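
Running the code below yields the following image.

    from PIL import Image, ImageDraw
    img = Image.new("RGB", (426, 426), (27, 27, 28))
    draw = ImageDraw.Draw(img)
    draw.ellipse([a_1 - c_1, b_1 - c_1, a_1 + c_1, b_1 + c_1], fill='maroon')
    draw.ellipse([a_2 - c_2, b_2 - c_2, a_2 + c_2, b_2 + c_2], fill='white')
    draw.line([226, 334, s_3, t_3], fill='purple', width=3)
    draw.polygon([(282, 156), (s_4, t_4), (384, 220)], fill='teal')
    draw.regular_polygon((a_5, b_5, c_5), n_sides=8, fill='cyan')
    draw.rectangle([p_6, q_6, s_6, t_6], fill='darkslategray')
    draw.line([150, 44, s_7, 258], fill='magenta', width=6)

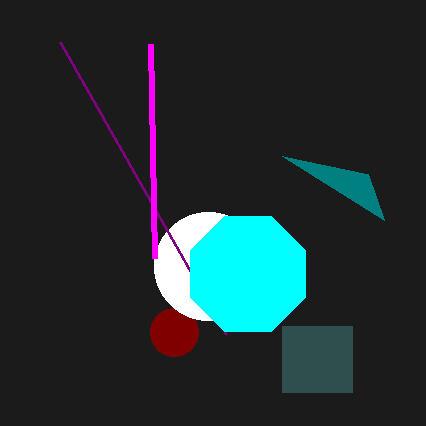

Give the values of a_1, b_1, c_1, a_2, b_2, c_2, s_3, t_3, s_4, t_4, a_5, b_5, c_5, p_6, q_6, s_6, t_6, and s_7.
a_1 = 174; b_1 = 332; c_1 = 24; a_2 = 208; b_2 = 266; c_2 = 54; s_3 = 60; t_3 = 42; s_4 = 368; t_4 = 174; a_5 = 248; b_5 = 274; c_5 = 62; p_6 = 282; q_6 = 326; s_6 = 352; t_6 = 392; s_7 = 154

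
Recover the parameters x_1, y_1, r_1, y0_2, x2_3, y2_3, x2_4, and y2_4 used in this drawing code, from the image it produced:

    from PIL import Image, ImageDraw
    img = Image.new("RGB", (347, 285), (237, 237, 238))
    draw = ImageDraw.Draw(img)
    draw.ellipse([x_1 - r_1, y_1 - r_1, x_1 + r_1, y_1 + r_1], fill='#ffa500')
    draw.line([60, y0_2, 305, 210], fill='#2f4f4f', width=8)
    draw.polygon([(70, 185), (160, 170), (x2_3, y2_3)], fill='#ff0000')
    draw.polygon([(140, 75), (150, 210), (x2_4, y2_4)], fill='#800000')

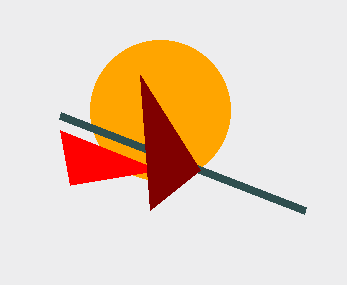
x_1 = 160; y_1 = 110; r_1 = 70; y0_2 = 115; x2_3 = 60; y2_3 = 130; x2_4 = 200; y2_4 = 170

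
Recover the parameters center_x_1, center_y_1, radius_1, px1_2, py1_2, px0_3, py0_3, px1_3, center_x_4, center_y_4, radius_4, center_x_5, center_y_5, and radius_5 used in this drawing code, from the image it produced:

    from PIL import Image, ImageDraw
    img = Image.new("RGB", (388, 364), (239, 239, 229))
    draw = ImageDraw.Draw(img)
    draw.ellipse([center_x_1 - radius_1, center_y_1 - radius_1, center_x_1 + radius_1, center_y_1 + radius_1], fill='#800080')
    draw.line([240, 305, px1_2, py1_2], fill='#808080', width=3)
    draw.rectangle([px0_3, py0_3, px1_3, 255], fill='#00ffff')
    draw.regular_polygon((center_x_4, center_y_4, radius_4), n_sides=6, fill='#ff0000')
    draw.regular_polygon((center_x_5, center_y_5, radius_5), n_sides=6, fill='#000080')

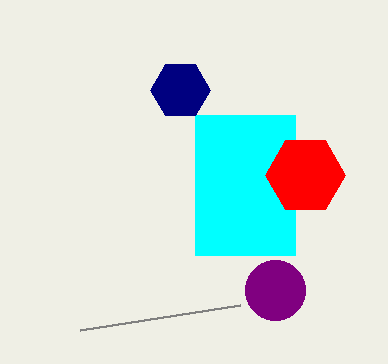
center_x_1 = 275
center_y_1 = 290
radius_1 = 30
px1_2 = 80
py1_2 = 330
px0_3 = 195
py0_3 = 115
px1_3 = 295
center_x_4 = 305
center_y_4 = 175
radius_4 = 40
center_x_5 = 180
center_y_5 = 90
radius_5 = 30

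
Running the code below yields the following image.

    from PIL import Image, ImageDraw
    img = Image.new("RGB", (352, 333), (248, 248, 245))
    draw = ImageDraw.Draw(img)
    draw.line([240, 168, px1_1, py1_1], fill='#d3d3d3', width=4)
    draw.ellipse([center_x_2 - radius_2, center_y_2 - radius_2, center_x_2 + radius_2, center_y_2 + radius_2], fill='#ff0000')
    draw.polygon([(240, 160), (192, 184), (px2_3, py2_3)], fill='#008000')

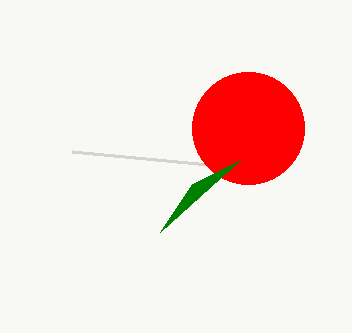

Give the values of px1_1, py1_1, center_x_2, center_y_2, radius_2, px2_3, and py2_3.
px1_1 = 72; py1_1 = 152; center_x_2 = 248; center_y_2 = 128; radius_2 = 56; px2_3 = 160; py2_3 = 232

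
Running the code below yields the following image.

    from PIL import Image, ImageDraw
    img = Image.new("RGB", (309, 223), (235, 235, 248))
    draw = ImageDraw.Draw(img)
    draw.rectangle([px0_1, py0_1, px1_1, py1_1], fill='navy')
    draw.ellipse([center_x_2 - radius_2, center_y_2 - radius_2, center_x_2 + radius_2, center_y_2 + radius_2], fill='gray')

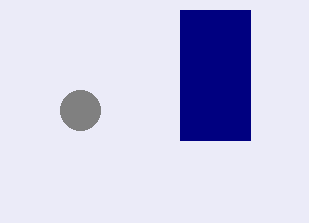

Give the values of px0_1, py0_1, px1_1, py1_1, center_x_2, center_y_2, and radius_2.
px0_1 = 180, py0_1 = 10, px1_1 = 250, py1_1 = 140, center_x_2 = 80, center_y_2 = 110, radius_2 = 20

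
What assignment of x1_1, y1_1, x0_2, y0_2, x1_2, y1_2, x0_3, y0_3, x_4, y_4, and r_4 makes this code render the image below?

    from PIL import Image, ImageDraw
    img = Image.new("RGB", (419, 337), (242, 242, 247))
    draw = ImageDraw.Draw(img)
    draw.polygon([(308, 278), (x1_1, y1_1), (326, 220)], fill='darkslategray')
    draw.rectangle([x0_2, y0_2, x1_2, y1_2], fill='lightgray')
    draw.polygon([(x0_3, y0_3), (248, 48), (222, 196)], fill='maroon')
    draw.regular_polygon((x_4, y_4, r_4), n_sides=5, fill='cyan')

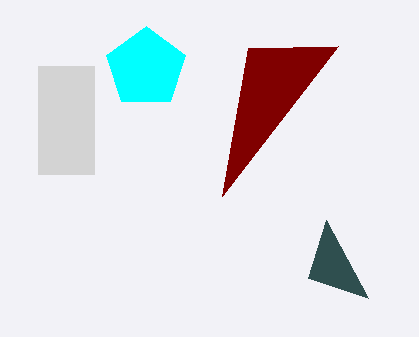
x1_1 = 368, y1_1 = 298, x0_2 = 38, y0_2 = 66, x1_2 = 94, y1_2 = 174, x0_3 = 338, y0_3 = 46, x_4 = 146, y_4 = 68, r_4 = 42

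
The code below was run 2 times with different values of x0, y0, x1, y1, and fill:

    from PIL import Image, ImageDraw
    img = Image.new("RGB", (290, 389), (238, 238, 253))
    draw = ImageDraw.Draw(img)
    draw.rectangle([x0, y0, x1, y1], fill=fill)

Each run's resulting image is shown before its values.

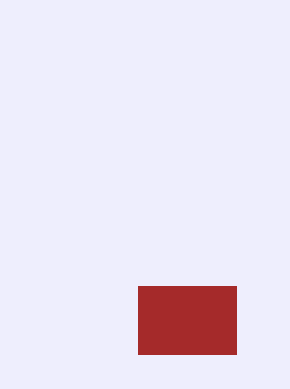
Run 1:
x0 = 138
y0 = 286
x1 = 236
y1 = 354
fill = 'brown'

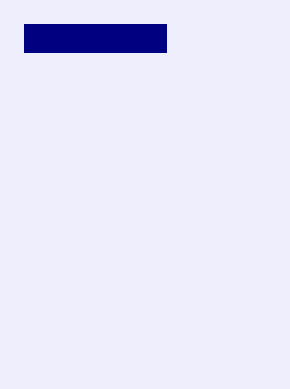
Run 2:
x0 = 24, y0 = 24, x1 = 166, y1 = 52, fill = 'navy'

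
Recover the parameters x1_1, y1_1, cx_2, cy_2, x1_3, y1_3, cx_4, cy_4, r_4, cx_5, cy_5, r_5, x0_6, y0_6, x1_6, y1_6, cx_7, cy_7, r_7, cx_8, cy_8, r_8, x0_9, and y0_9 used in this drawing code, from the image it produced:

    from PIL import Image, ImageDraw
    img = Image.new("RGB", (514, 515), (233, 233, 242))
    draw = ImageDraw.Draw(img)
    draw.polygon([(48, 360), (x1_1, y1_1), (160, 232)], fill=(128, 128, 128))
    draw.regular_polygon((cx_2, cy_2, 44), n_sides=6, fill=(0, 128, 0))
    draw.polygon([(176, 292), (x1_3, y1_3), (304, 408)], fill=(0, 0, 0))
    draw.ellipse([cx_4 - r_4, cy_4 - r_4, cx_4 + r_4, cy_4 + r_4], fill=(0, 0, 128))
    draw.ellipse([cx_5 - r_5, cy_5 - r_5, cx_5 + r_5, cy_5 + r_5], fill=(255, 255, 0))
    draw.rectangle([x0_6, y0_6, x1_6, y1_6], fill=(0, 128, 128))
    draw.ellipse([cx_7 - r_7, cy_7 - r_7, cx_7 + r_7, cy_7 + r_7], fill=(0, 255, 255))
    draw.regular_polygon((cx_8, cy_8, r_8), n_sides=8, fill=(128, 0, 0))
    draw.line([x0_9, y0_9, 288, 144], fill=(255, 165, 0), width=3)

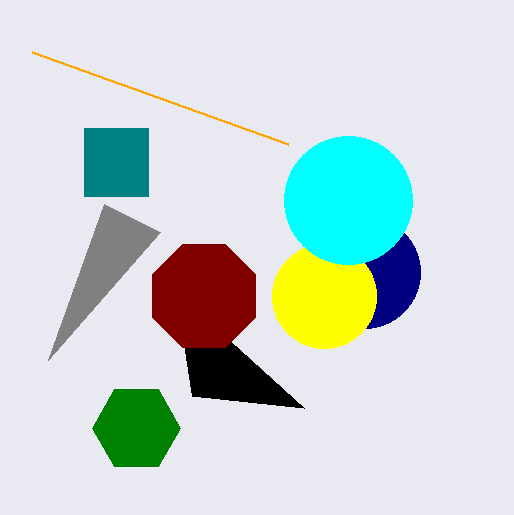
x1_1 = 104; y1_1 = 204; cx_2 = 136; cy_2 = 428; x1_3 = 192; y1_3 = 396; cx_4 = 364; cy_4 = 272; r_4 = 56; cx_5 = 324; cy_5 = 296; r_5 = 52; x0_6 = 84; y0_6 = 128; x1_6 = 148; y1_6 = 196; cx_7 = 348; cy_7 = 200; r_7 = 64; cx_8 = 204; cy_8 = 296; r_8 = 56; x0_9 = 32; y0_9 = 52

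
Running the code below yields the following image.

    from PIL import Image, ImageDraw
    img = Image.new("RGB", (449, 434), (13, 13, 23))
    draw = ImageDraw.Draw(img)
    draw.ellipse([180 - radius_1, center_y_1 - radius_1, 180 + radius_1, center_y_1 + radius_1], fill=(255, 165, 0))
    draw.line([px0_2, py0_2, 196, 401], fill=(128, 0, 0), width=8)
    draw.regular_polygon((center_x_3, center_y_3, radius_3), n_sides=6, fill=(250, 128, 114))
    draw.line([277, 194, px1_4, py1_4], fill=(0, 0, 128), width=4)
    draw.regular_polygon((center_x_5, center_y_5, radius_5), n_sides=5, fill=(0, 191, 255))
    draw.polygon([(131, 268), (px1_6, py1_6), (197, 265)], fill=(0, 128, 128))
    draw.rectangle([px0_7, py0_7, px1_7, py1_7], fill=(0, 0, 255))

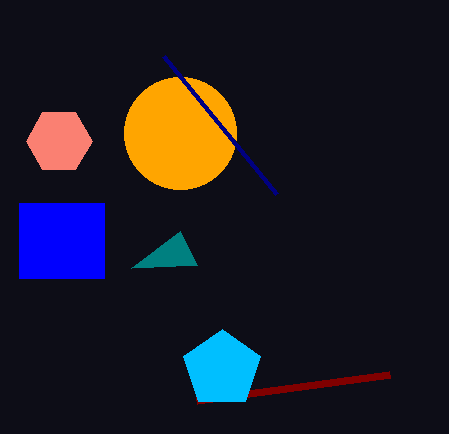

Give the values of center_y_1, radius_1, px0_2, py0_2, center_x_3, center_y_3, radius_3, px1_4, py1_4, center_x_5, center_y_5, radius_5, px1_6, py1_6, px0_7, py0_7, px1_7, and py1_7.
center_y_1 = 133; radius_1 = 56; px0_2 = 389; py0_2 = 375; center_x_3 = 59; center_y_3 = 141; radius_3 = 33; px1_4 = 164; py1_4 = 56; center_x_5 = 222; center_y_5 = 369; radius_5 = 40; px1_6 = 180; py1_6 = 231; px0_7 = 19; py0_7 = 203; px1_7 = 104; py1_7 = 278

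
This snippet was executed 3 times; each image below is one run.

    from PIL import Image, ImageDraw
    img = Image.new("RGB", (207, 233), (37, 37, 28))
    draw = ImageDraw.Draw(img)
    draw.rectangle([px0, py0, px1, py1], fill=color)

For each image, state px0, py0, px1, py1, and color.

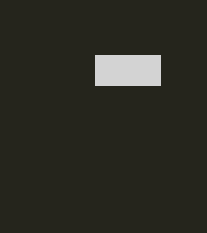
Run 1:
px0 = 95
py0 = 55
px1 = 160
py1 = 85
color = 'lightgray'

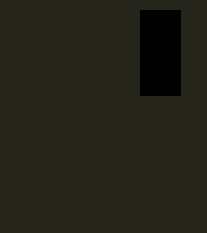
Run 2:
px0 = 140, py0 = 10, px1 = 180, py1 = 95, color = 'black'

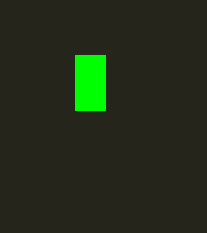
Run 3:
px0 = 75; py0 = 55; px1 = 105; py1 = 110; color = 'lime'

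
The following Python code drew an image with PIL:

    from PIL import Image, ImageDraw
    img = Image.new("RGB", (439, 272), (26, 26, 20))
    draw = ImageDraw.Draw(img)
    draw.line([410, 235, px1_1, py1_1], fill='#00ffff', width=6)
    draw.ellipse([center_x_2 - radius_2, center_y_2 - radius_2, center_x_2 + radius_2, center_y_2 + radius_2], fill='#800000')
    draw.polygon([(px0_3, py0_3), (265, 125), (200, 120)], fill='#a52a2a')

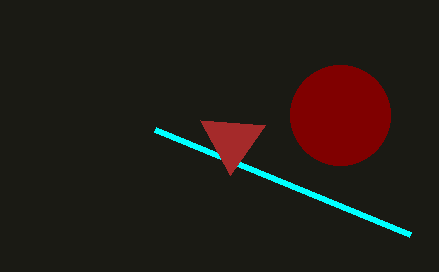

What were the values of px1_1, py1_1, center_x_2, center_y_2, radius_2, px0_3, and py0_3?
px1_1 = 155, py1_1 = 130, center_x_2 = 340, center_y_2 = 115, radius_2 = 50, px0_3 = 230, py0_3 = 175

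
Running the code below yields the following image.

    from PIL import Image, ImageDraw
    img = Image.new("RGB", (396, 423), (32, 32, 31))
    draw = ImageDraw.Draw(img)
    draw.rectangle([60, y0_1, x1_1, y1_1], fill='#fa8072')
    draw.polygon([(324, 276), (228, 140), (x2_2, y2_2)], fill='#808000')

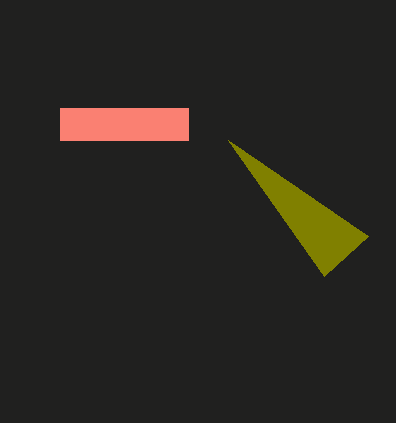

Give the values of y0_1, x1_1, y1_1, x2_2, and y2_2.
y0_1 = 108
x1_1 = 188
y1_1 = 140
x2_2 = 368
y2_2 = 236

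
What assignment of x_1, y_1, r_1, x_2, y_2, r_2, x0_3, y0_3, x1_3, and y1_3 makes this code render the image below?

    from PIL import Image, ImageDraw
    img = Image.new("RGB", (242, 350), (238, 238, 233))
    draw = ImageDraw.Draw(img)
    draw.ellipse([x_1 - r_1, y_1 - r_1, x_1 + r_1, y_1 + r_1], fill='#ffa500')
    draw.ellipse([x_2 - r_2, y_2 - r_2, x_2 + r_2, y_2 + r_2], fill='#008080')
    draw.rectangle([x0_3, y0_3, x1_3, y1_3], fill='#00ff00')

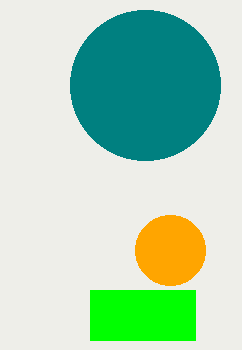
x_1 = 170, y_1 = 250, r_1 = 35, x_2 = 145, y_2 = 85, r_2 = 75, x0_3 = 90, y0_3 = 290, x1_3 = 195, y1_3 = 340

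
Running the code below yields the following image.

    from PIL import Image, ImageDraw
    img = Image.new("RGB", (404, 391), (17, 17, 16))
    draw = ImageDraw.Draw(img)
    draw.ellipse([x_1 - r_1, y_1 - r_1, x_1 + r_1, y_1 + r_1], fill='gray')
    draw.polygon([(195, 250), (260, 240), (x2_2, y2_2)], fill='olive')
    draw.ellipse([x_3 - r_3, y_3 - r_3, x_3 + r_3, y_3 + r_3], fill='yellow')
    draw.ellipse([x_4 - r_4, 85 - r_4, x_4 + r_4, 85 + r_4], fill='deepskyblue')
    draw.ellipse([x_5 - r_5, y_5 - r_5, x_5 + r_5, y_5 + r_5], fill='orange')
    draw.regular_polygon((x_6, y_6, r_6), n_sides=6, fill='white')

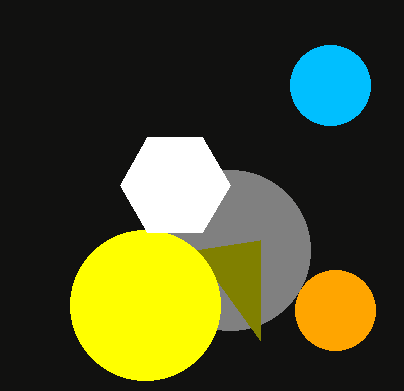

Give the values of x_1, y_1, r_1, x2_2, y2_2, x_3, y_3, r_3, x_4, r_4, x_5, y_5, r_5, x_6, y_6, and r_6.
x_1 = 230, y_1 = 250, r_1 = 80, x2_2 = 260, y2_2 = 340, x_3 = 145, y_3 = 305, r_3 = 75, x_4 = 330, r_4 = 40, x_5 = 335, y_5 = 310, r_5 = 40, x_6 = 175, y_6 = 185, r_6 = 55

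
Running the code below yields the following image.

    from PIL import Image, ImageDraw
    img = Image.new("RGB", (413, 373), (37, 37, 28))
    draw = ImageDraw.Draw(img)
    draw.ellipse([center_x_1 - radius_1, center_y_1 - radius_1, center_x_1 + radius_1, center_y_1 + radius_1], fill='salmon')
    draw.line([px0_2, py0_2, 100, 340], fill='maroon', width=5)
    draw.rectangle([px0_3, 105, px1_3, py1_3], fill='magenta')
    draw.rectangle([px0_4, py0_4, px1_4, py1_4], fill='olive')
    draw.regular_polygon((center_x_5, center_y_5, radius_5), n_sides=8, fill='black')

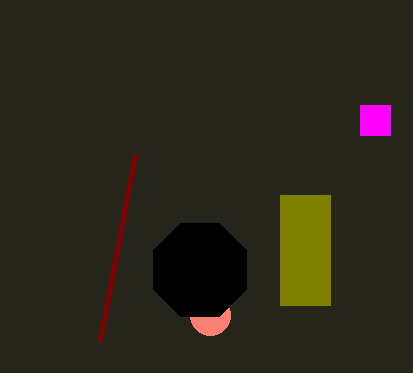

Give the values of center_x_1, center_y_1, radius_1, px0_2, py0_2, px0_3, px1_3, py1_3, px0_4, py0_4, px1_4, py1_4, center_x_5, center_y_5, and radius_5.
center_x_1 = 210; center_y_1 = 315; radius_1 = 20; px0_2 = 135; py0_2 = 155; px0_3 = 360; px1_3 = 390; py1_3 = 135; px0_4 = 280; py0_4 = 195; px1_4 = 330; py1_4 = 305; center_x_5 = 200; center_y_5 = 270; radius_5 = 50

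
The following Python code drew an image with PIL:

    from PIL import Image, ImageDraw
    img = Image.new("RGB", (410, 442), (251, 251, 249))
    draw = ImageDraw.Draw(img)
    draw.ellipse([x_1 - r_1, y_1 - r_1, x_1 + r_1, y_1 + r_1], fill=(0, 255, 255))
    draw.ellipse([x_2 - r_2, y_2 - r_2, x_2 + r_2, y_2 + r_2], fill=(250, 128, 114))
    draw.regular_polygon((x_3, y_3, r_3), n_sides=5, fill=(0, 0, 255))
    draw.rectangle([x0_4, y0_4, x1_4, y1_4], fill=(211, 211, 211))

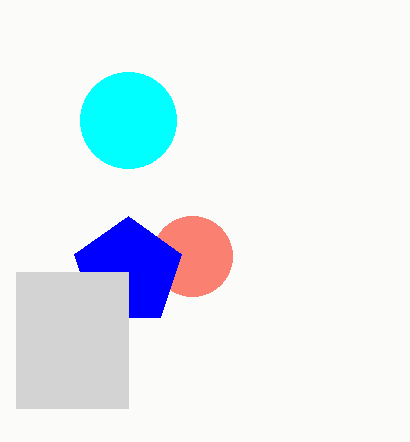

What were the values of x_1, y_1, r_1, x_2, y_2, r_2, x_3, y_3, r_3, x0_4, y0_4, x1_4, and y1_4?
x_1 = 128, y_1 = 120, r_1 = 48, x_2 = 192, y_2 = 256, r_2 = 40, x_3 = 128, y_3 = 272, r_3 = 56, x0_4 = 16, y0_4 = 272, x1_4 = 128, y1_4 = 408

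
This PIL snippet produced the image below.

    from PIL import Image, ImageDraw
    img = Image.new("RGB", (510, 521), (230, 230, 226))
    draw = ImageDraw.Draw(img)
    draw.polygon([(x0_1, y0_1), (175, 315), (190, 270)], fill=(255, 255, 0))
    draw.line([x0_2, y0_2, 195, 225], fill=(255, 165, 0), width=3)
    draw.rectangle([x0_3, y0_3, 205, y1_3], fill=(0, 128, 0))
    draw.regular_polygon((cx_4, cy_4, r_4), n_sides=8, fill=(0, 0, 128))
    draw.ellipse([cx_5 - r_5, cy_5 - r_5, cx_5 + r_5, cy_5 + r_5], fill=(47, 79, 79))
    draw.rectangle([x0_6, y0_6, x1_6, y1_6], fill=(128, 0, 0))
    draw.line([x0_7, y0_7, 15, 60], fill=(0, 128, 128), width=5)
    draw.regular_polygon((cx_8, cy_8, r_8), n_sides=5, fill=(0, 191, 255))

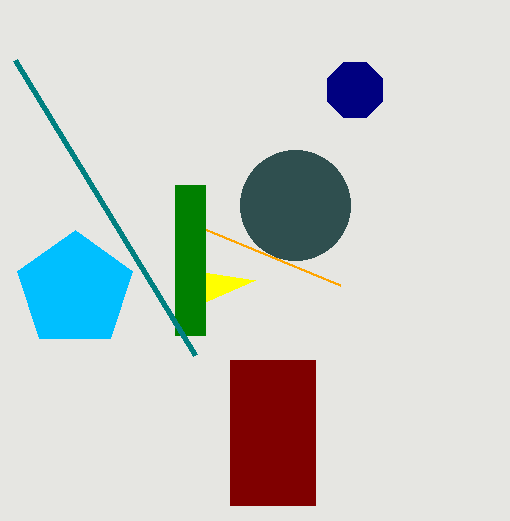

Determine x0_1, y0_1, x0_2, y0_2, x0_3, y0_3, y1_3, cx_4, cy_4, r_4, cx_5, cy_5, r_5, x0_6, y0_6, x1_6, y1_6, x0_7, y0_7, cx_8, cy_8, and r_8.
x0_1 = 255, y0_1 = 280, x0_2 = 340, y0_2 = 285, x0_3 = 175, y0_3 = 185, y1_3 = 335, cx_4 = 355, cy_4 = 90, r_4 = 30, cx_5 = 295, cy_5 = 205, r_5 = 55, x0_6 = 230, y0_6 = 360, x1_6 = 315, y1_6 = 505, x0_7 = 195, y0_7 = 355, cx_8 = 75, cy_8 = 290, r_8 = 60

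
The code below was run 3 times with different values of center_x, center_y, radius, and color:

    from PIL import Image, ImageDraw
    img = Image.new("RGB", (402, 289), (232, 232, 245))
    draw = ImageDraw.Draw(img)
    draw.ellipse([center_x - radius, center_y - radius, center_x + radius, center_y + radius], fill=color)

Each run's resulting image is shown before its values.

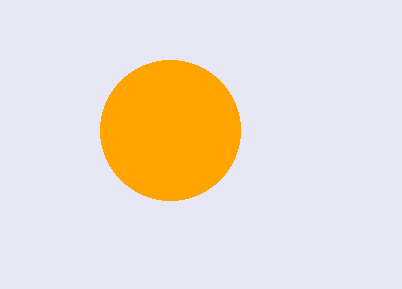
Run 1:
center_x = 170; center_y = 130; radius = 70; color = 'orange'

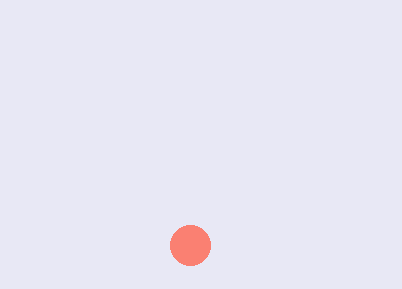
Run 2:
center_x = 190; center_y = 245; radius = 20; color = 'salmon'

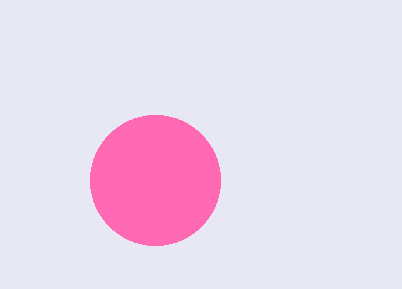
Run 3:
center_x = 155; center_y = 180; radius = 65; color = 'hotpink'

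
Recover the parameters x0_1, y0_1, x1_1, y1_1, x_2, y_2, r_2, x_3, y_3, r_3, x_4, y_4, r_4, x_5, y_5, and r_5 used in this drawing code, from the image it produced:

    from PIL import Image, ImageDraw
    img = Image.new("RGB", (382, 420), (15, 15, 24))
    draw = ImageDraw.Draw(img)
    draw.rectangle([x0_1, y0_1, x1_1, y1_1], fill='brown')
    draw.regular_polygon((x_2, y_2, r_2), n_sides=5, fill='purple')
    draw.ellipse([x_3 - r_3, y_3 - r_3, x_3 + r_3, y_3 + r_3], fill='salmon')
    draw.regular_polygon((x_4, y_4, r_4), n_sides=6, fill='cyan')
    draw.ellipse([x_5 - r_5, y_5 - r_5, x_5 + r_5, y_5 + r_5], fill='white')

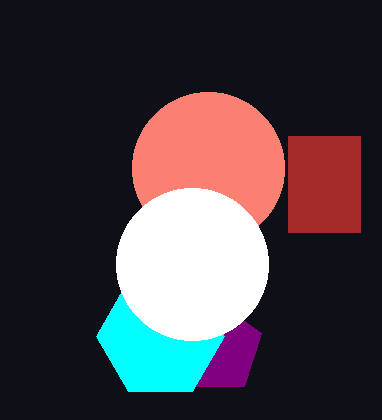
x0_1 = 288; y0_1 = 136; x1_1 = 360; y1_1 = 232; x_2 = 216; y_2 = 348; r_2 = 48; x_3 = 208; y_3 = 168; r_3 = 76; x_4 = 160; y_4 = 336; r_4 = 64; x_5 = 192; y_5 = 264; r_5 = 76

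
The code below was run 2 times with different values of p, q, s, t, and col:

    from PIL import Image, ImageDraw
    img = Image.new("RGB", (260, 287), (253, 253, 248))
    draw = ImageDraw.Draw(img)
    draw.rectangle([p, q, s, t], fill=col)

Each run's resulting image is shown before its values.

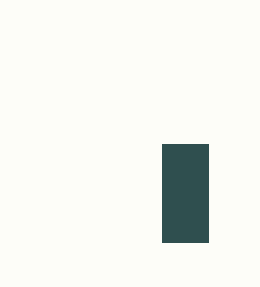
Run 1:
p = 162
q = 144
s = 208
t = 242
col = 'darkslategray'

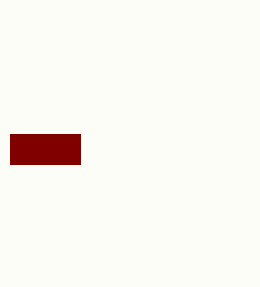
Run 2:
p = 10
q = 134
s = 80
t = 164
col = 'maroon'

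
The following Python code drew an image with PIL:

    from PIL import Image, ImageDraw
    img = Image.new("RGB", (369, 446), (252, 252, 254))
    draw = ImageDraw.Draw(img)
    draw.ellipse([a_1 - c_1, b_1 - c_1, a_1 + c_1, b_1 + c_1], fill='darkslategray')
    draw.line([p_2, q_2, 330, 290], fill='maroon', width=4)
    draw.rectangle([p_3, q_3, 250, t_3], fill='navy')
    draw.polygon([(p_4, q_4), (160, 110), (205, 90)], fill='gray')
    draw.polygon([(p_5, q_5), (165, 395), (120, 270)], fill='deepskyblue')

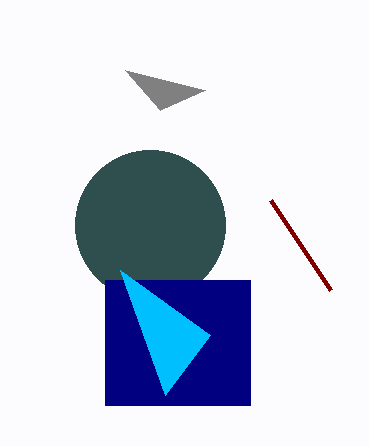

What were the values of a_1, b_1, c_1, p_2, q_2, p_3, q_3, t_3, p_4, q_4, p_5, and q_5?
a_1 = 150
b_1 = 225
c_1 = 75
p_2 = 270
q_2 = 200
p_3 = 105
q_3 = 280
t_3 = 405
p_4 = 125
q_4 = 70
p_5 = 210
q_5 = 335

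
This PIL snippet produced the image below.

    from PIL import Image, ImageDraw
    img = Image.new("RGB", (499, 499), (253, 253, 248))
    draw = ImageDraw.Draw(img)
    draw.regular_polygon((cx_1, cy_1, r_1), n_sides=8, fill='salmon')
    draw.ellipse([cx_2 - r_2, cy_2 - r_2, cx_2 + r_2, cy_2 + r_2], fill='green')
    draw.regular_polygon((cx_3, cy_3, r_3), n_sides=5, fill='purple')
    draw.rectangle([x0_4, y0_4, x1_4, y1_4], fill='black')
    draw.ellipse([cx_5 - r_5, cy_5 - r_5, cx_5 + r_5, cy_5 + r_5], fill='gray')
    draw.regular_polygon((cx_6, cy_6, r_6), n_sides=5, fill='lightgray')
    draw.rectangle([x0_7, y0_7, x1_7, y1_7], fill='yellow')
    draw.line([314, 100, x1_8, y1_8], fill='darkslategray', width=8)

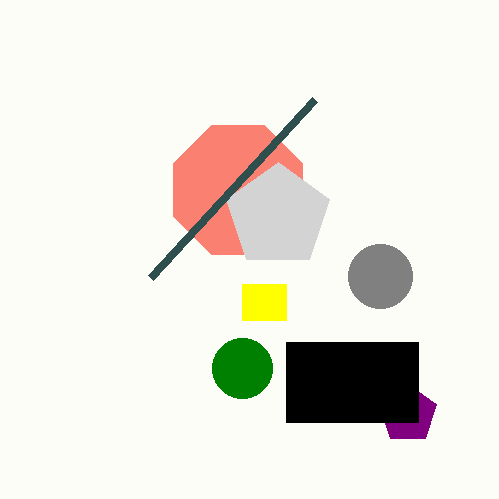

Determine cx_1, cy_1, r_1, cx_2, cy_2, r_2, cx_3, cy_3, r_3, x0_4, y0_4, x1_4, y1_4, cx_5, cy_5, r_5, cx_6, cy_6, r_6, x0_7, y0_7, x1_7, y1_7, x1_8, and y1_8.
cx_1 = 238, cy_1 = 190, r_1 = 70, cx_2 = 242, cy_2 = 368, r_2 = 30, cx_3 = 408, cy_3 = 414, r_3 = 30, x0_4 = 286, y0_4 = 342, x1_4 = 418, y1_4 = 422, cx_5 = 380, cy_5 = 276, r_5 = 32, cx_6 = 278, cy_6 = 216, r_6 = 54, x0_7 = 242, y0_7 = 284, x1_7 = 286, y1_7 = 320, x1_8 = 150, y1_8 = 278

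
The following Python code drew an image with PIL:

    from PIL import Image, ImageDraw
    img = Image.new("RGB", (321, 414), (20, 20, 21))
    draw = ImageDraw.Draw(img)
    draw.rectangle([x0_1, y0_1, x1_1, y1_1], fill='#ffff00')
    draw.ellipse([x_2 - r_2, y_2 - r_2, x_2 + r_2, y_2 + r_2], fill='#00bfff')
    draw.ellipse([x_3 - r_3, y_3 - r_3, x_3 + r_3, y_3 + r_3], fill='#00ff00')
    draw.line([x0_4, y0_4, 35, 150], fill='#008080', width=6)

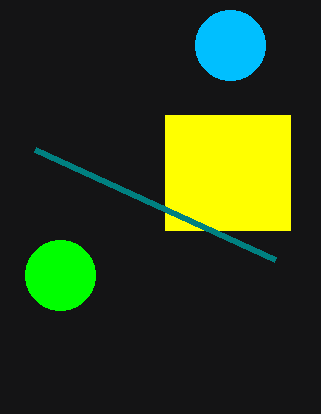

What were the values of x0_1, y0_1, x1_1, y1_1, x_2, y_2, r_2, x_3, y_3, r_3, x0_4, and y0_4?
x0_1 = 165, y0_1 = 115, x1_1 = 290, y1_1 = 230, x_2 = 230, y_2 = 45, r_2 = 35, x_3 = 60, y_3 = 275, r_3 = 35, x0_4 = 275, y0_4 = 260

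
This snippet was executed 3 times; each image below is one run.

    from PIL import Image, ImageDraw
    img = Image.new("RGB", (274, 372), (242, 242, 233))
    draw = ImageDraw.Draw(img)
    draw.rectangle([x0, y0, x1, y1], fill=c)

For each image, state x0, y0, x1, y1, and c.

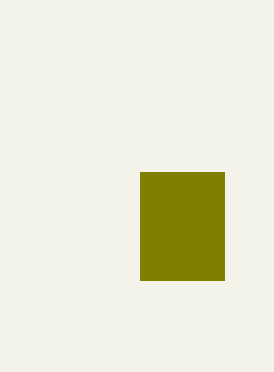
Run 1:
x0 = 140, y0 = 172, x1 = 224, y1 = 280, c = 'olive'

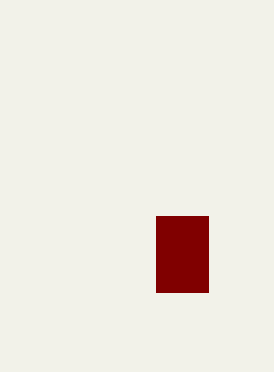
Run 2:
x0 = 156, y0 = 216, x1 = 208, y1 = 292, c = 'maroon'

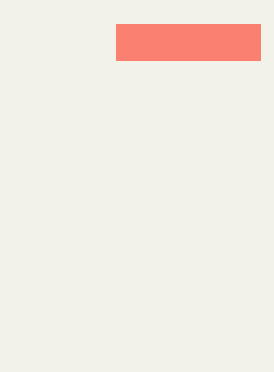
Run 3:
x0 = 116, y0 = 24, x1 = 260, y1 = 60, c = 'salmon'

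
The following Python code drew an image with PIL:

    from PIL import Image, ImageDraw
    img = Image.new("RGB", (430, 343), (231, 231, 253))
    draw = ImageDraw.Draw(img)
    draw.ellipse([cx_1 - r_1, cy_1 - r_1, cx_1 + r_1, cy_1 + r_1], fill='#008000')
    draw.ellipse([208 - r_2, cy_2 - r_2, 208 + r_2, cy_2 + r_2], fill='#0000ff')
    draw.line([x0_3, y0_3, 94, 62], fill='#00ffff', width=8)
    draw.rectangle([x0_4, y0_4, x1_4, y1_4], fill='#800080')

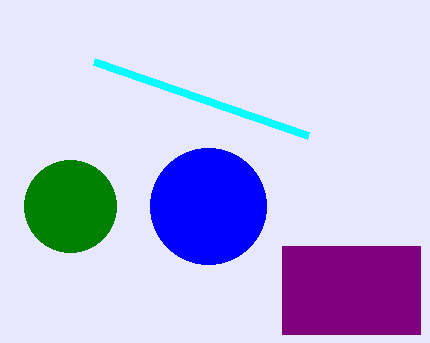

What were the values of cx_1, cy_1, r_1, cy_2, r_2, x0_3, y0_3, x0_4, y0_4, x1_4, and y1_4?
cx_1 = 70; cy_1 = 206; r_1 = 46; cy_2 = 206; r_2 = 58; x0_3 = 308; y0_3 = 136; x0_4 = 282; y0_4 = 246; x1_4 = 420; y1_4 = 334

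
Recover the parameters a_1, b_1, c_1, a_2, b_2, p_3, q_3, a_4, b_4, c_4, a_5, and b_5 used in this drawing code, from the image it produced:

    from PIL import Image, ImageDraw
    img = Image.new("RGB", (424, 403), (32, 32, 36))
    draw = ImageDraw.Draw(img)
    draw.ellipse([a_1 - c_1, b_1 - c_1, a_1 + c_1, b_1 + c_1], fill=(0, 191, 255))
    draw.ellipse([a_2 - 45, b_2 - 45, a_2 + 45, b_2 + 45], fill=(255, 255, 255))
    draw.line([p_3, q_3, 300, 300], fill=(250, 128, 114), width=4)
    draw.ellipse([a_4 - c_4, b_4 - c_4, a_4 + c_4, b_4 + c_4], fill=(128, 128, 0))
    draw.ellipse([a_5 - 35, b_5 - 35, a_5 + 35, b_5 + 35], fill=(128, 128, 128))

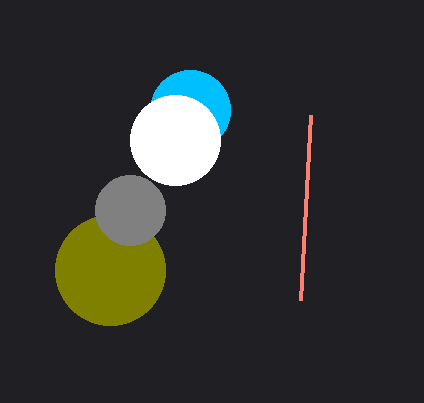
a_1 = 190; b_1 = 110; c_1 = 40; a_2 = 175; b_2 = 140; p_3 = 310; q_3 = 115; a_4 = 110; b_4 = 270; c_4 = 55; a_5 = 130; b_5 = 210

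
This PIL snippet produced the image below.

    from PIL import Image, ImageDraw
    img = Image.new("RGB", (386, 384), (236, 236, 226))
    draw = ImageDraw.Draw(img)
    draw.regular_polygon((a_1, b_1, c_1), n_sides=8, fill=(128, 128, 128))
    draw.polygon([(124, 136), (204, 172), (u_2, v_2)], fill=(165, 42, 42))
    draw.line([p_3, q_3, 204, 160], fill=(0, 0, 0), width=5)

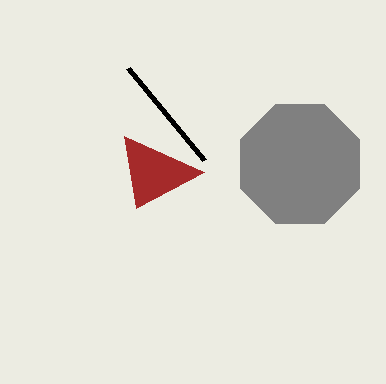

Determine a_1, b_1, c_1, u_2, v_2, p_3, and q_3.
a_1 = 300
b_1 = 164
c_1 = 64
u_2 = 136
v_2 = 208
p_3 = 128
q_3 = 68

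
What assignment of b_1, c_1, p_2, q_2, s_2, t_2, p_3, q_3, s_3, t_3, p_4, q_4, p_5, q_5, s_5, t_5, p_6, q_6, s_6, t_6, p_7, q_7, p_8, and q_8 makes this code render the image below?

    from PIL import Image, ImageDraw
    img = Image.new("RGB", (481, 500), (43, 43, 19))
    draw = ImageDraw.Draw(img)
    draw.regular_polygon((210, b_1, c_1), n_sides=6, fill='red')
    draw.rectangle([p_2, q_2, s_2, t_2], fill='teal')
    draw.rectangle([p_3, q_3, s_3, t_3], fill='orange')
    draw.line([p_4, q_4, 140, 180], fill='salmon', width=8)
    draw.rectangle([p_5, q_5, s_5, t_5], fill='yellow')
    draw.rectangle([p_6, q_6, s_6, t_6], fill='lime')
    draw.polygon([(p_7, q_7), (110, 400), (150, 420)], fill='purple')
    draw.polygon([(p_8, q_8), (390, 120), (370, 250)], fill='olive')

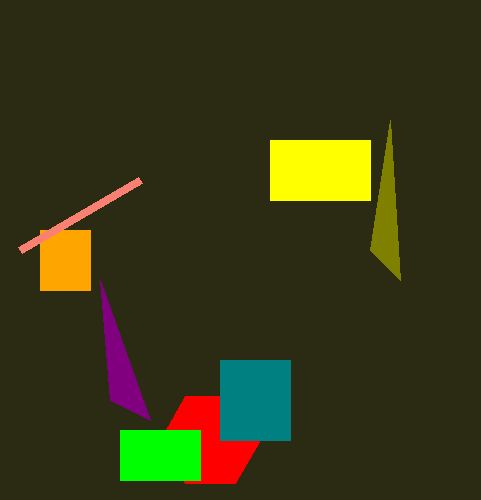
b_1 = 440; c_1 = 50; p_2 = 220; q_2 = 360; s_2 = 290; t_2 = 440; p_3 = 40; q_3 = 230; s_3 = 90; t_3 = 290; p_4 = 20; q_4 = 250; p_5 = 270; q_5 = 140; s_5 = 370; t_5 = 200; p_6 = 120; q_6 = 430; s_6 = 200; t_6 = 480; p_7 = 100; q_7 = 280; p_8 = 400; q_8 = 280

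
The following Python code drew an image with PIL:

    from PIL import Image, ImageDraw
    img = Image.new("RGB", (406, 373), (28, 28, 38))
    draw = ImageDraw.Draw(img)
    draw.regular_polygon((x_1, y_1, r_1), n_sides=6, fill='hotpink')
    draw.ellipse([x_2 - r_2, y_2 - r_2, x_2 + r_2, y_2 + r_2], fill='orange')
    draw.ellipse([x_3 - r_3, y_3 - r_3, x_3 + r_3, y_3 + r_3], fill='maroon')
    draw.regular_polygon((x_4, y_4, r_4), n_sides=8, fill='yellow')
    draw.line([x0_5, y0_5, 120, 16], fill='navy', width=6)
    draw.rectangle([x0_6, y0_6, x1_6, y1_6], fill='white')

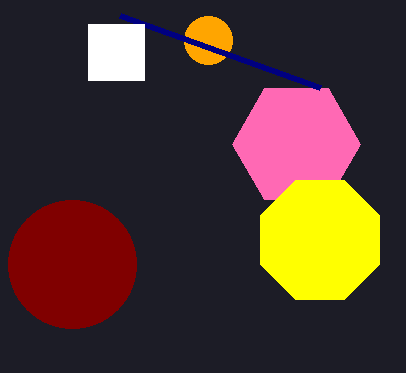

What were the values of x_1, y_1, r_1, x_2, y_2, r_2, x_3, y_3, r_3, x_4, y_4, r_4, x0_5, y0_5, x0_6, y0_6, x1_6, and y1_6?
x_1 = 296; y_1 = 144; r_1 = 64; x_2 = 208; y_2 = 40; r_2 = 24; x_3 = 72; y_3 = 264; r_3 = 64; x_4 = 320; y_4 = 240; r_4 = 64; x0_5 = 320; y0_5 = 88; x0_6 = 88; y0_6 = 24; x1_6 = 144; y1_6 = 80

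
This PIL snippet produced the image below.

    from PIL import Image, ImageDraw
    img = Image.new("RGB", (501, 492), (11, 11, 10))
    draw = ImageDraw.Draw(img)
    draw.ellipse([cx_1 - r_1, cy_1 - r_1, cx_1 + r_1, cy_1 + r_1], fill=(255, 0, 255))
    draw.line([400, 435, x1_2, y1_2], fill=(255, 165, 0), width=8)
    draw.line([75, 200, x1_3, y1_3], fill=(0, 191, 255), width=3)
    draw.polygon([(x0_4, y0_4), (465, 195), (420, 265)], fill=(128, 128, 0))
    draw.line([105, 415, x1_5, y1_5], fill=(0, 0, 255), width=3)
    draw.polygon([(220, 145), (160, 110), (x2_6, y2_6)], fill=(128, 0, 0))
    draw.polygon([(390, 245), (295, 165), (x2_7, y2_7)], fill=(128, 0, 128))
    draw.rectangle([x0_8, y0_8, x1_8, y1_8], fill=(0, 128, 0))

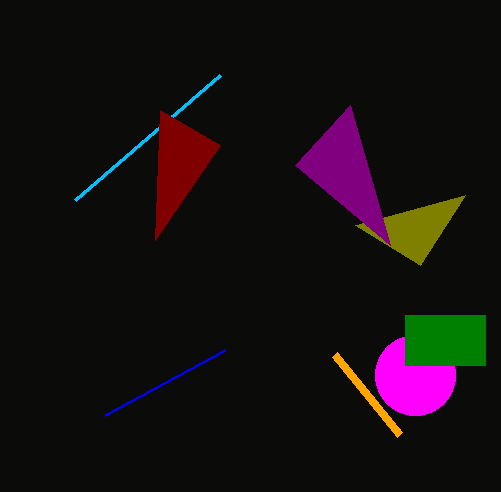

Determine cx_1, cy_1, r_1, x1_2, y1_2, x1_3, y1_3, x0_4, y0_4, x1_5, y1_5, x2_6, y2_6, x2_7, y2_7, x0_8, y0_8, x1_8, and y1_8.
cx_1 = 415
cy_1 = 375
r_1 = 40
x1_2 = 335
y1_2 = 355
x1_3 = 220
y1_3 = 75
x0_4 = 355
y0_4 = 225
x1_5 = 225
y1_5 = 350
x2_6 = 155
y2_6 = 240
x2_7 = 350
y2_7 = 105
x0_8 = 405
y0_8 = 315
x1_8 = 485
y1_8 = 365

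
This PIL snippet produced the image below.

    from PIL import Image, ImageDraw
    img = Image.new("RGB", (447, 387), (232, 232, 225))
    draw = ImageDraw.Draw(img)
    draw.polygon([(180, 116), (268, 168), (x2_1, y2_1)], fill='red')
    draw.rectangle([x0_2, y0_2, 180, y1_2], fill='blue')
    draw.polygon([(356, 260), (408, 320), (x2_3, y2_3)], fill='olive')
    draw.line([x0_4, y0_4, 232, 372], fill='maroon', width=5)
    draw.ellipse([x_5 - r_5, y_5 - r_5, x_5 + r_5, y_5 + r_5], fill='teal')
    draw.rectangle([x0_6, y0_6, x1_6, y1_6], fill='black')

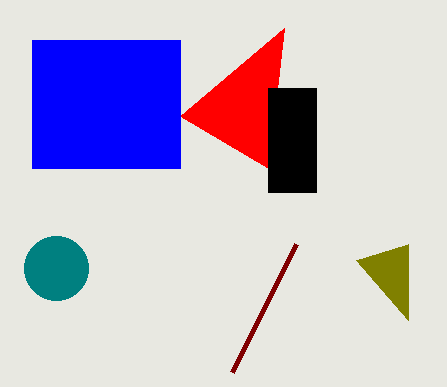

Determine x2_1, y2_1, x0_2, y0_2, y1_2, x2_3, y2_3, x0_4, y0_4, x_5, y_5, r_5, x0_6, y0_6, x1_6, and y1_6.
x2_1 = 284; y2_1 = 28; x0_2 = 32; y0_2 = 40; y1_2 = 168; x2_3 = 408; y2_3 = 244; x0_4 = 296; y0_4 = 244; x_5 = 56; y_5 = 268; r_5 = 32; x0_6 = 268; y0_6 = 88; x1_6 = 316; y1_6 = 192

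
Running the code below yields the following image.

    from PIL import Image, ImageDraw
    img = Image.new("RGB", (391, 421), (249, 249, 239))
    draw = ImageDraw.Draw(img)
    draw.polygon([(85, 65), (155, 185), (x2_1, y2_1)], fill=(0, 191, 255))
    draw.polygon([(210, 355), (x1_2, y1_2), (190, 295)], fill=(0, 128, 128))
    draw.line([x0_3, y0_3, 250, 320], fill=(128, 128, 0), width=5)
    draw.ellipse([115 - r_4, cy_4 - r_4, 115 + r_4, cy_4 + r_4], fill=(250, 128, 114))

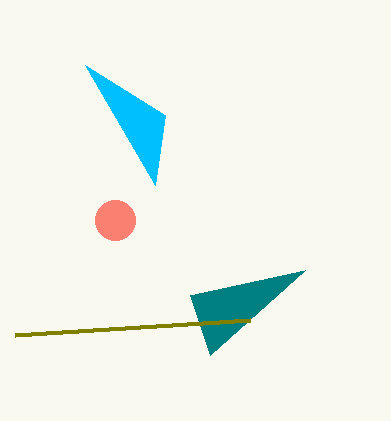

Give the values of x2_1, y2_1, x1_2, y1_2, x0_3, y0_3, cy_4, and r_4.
x2_1 = 165, y2_1 = 115, x1_2 = 305, y1_2 = 270, x0_3 = 15, y0_3 = 335, cy_4 = 220, r_4 = 20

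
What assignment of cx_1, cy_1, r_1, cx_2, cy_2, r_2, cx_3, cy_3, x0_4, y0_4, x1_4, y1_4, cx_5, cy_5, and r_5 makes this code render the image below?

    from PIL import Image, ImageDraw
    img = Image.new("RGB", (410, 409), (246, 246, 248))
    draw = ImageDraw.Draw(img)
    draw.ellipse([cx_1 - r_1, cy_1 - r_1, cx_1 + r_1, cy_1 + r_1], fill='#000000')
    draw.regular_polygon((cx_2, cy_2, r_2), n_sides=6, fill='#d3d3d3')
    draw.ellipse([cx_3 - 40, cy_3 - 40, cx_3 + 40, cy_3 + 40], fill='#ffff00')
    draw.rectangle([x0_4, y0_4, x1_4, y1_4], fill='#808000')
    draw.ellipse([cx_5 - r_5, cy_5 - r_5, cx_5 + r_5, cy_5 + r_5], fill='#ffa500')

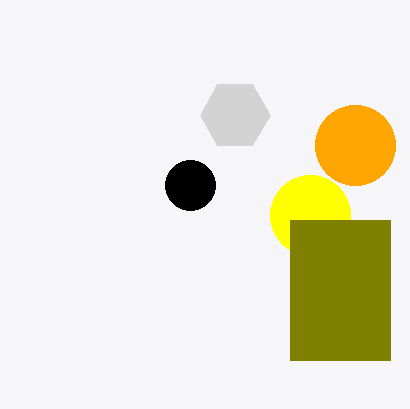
cx_1 = 190, cy_1 = 185, r_1 = 25, cx_2 = 235, cy_2 = 115, r_2 = 35, cx_3 = 310, cy_3 = 215, x0_4 = 290, y0_4 = 220, x1_4 = 390, y1_4 = 360, cx_5 = 355, cy_5 = 145, r_5 = 40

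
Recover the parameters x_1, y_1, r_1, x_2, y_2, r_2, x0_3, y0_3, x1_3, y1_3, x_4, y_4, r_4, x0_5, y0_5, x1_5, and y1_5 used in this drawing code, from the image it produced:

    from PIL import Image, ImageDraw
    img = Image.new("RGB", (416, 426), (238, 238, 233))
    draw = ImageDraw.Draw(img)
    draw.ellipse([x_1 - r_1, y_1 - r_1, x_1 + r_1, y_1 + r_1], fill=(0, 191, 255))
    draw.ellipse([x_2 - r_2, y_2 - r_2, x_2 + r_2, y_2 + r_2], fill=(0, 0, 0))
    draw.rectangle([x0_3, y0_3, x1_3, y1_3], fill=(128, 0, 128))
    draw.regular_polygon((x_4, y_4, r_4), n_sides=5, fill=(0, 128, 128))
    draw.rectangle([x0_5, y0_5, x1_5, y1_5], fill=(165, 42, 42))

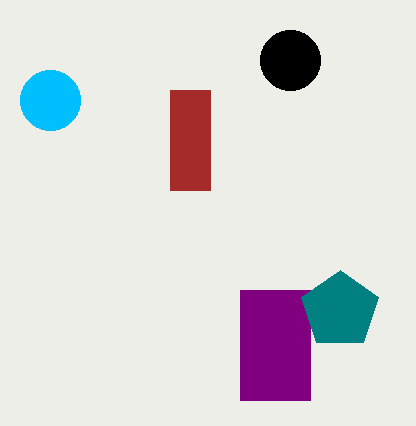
x_1 = 50; y_1 = 100; r_1 = 30; x_2 = 290; y_2 = 60; r_2 = 30; x0_3 = 240; y0_3 = 290; x1_3 = 310; y1_3 = 400; x_4 = 340; y_4 = 310; r_4 = 40; x0_5 = 170; y0_5 = 90; x1_5 = 210; y1_5 = 190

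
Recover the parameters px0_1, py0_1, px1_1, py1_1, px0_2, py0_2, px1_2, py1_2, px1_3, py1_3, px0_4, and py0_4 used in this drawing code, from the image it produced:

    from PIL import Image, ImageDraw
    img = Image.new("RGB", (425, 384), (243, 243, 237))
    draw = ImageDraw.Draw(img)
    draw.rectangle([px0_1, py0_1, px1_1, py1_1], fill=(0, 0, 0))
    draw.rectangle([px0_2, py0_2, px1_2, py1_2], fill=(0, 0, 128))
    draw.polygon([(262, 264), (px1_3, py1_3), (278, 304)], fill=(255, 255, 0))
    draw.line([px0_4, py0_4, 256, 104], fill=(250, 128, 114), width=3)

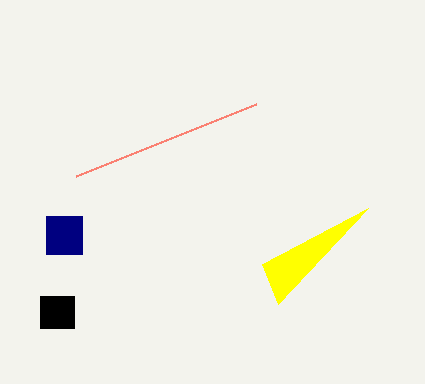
px0_1 = 40, py0_1 = 296, px1_1 = 74, py1_1 = 328, px0_2 = 46, py0_2 = 216, px1_2 = 82, py1_2 = 254, px1_3 = 368, py1_3 = 208, px0_4 = 76, py0_4 = 176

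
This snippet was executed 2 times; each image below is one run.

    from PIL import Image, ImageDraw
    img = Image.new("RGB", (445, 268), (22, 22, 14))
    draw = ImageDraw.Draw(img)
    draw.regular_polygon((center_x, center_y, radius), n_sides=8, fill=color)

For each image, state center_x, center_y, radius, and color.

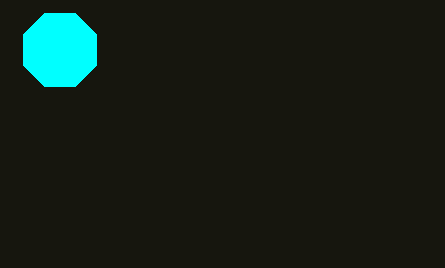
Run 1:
center_x = 60; center_y = 50; radius = 40; color = 'cyan'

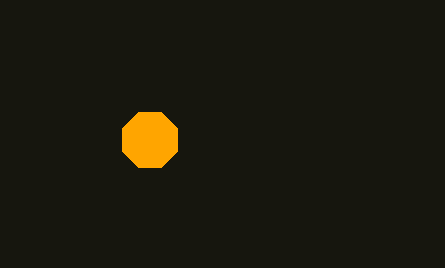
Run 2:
center_x = 150; center_y = 140; radius = 30; color = 'orange'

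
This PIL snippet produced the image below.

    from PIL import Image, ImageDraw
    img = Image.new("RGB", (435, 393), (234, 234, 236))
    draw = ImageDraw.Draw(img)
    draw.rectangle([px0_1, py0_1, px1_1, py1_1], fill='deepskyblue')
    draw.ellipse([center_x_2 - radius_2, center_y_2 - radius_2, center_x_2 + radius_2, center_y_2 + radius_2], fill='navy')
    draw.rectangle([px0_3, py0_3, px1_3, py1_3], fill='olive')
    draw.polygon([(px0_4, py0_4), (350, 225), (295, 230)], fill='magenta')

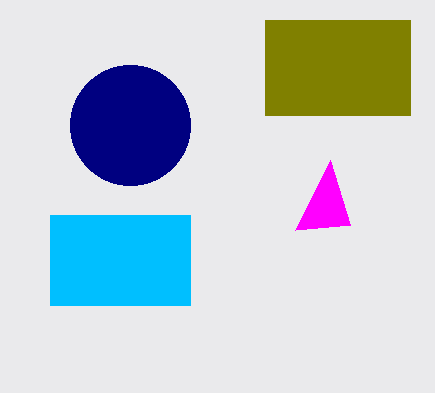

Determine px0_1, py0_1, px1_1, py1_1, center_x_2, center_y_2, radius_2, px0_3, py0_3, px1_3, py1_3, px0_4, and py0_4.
px0_1 = 50
py0_1 = 215
px1_1 = 190
py1_1 = 305
center_x_2 = 130
center_y_2 = 125
radius_2 = 60
px0_3 = 265
py0_3 = 20
px1_3 = 410
py1_3 = 115
px0_4 = 330
py0_4 = 160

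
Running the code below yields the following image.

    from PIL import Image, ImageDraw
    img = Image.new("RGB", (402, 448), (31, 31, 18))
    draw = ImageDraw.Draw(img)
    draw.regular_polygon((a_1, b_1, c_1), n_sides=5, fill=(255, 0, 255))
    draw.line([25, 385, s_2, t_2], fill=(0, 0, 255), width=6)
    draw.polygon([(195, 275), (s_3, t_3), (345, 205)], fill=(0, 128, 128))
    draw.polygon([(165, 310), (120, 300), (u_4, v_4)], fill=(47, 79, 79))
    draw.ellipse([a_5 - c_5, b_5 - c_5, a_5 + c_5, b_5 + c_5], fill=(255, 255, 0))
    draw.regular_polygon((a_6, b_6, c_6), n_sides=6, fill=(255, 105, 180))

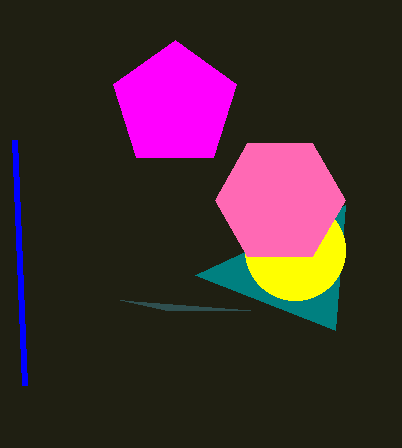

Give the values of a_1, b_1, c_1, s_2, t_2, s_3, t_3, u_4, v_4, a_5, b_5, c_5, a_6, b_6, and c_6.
a_1 = 175, b_1 = 105, c_1 = 65, s_2 = 15, t_2 = 140, s_3 = 335, t_3 = 330, u_4 = 250, v_4 = 310, a_5 = 295, b_5 = 250, c_5 = 50, a_6 = 280, b_6 = 200, c_6 = 65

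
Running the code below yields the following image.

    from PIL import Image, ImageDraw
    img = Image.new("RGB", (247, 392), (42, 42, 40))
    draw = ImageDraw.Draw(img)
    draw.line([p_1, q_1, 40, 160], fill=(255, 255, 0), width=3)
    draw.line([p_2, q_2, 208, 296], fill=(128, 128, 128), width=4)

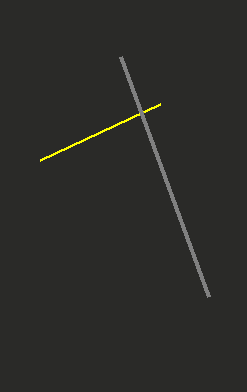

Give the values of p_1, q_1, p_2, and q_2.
p_1 = 160, q_1 = 104, p_2 = 120, q_2 = 56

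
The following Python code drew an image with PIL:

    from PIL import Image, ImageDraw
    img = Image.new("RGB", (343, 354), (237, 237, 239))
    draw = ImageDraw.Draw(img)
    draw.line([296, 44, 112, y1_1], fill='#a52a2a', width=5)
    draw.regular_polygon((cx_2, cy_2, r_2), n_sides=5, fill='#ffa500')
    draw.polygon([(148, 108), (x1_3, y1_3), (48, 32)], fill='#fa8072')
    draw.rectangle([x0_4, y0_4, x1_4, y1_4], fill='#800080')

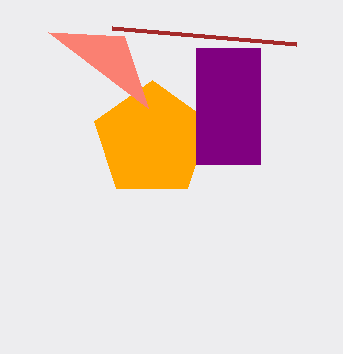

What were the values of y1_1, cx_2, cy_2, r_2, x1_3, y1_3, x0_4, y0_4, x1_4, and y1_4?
y1_1 = 28, cx_2 = 152, cy_2 = 140, r_2 = 60, x1_3 = 124, y1_3 = 36, x0_4 = 196, y0_4 = 48, x1_4 = 260, y1_4 = 164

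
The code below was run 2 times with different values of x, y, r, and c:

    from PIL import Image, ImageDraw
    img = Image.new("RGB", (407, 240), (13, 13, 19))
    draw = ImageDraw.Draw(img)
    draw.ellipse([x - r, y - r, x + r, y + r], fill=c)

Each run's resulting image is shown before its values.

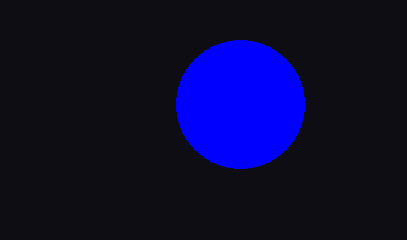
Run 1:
x = 240; y = 104; r = 64; c = 'blue'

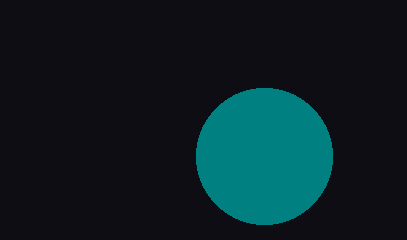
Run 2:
x = 264, y = 156, r = 68, c = 'teal'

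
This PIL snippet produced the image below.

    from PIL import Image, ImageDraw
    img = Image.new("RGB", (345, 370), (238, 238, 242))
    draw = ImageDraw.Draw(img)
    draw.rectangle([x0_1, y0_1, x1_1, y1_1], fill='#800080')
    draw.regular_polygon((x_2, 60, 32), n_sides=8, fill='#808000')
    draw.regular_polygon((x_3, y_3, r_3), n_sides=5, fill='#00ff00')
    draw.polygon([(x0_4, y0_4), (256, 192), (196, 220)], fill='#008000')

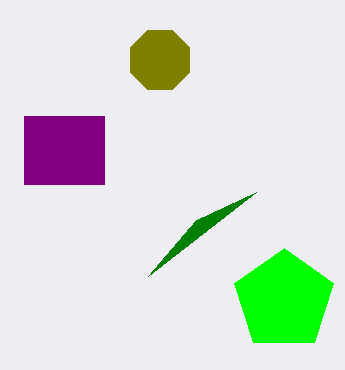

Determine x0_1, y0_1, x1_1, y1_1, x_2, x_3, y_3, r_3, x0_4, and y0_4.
x0_1 = 24, y0_1 = 116, x1_1 = 104, y1_1 = 184, x_2 = 160, x_3 = 284, y_3 = 300, r_3 = 52, x0_4 = 148, y0_4 = 276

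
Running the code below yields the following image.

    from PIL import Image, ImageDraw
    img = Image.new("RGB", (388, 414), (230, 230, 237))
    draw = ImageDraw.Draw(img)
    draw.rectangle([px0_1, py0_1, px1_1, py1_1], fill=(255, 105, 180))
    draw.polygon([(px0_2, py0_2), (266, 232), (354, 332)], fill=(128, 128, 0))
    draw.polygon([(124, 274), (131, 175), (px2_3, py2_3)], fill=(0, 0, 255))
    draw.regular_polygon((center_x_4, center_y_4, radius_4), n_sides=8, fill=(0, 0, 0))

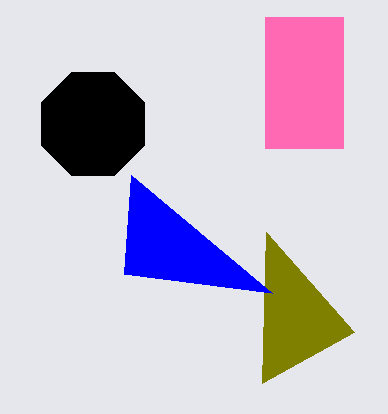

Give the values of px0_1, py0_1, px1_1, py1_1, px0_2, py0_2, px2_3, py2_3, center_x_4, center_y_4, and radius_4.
px0_1 = 265; py0_1 = 17; px1_1 = 343; py1_1 = 148; px0_2 = 262; py0_2 = 383; px2_3 = 272; py2_3 = 293; center_x_4 = 93; center_y_4 = 124; radius_4 = 56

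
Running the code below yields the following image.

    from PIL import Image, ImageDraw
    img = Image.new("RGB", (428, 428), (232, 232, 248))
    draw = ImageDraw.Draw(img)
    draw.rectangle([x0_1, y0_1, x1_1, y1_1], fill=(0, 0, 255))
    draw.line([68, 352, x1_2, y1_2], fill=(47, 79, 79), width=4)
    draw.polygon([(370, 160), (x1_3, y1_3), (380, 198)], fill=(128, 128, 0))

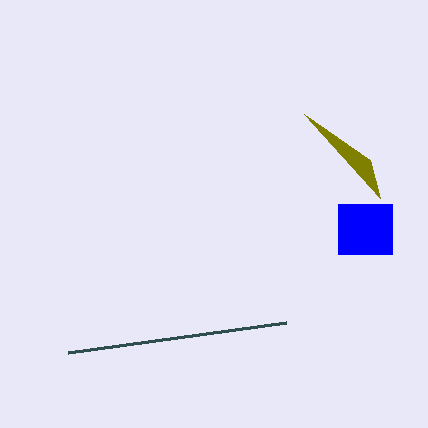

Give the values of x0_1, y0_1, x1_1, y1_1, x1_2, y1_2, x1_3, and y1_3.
x0_1 = 338
y0_1 = 204
x1_1 = 392
y1_1 = 254
x1_2 = 286
y1_2 = 322
x1_3 = 304
y1_3 = 114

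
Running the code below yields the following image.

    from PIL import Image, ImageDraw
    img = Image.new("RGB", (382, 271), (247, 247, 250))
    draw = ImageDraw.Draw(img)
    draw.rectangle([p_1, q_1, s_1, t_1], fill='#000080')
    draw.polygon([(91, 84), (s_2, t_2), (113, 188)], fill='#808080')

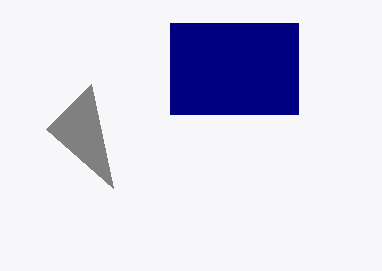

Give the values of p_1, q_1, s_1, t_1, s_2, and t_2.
p_1 = 170, q_1 = 23, s_1 = 298, t_1 = 114, s_2 = 46, t_2 = 129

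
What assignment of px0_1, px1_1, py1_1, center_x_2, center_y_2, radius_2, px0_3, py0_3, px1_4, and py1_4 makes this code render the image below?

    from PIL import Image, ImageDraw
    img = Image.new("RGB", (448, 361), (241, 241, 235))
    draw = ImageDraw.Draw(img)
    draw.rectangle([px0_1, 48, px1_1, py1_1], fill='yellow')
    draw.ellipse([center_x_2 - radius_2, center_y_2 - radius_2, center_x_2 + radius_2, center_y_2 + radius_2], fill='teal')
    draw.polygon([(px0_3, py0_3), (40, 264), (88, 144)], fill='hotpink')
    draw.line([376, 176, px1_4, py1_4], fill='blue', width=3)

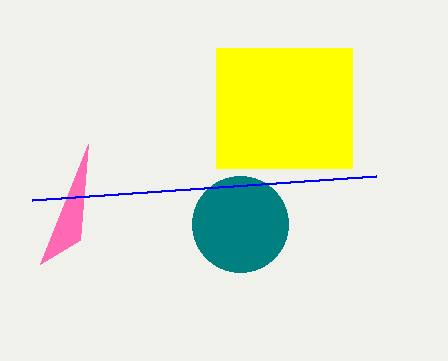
px0_1 = 216
px1_1 = 352
py1_1 = 168
center_x_2 = 240
center_y_2 = 224
radius_2 = 48
px0_3 = 80
py0_3 = 240
px1_4 = 32
py1_4 = 200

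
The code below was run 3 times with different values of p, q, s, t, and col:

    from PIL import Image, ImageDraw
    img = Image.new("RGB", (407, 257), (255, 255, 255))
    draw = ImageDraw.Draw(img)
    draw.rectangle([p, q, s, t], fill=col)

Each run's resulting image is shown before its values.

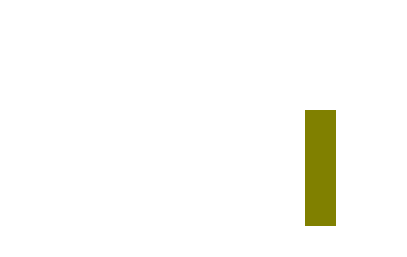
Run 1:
p = 305, q = 110, s = 335, t = 225, col = 'olive'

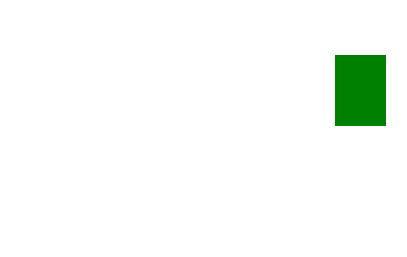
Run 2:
p = 335, q = 55, s = 385, t = 125, col = 'green'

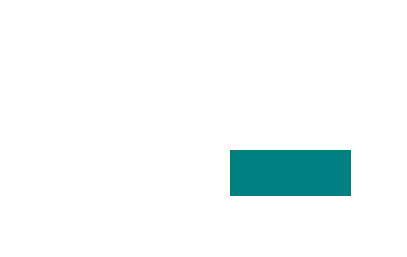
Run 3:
p = 230; q = 150; s = 350; t = 195; col = 'teal'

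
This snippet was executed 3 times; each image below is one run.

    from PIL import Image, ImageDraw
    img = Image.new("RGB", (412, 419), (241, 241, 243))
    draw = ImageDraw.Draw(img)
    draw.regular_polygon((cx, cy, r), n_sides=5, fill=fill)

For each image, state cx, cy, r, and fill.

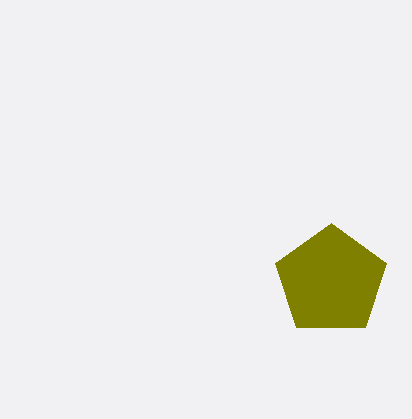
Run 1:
cx = 331, cy = 281, r = 58, fill = 'olive'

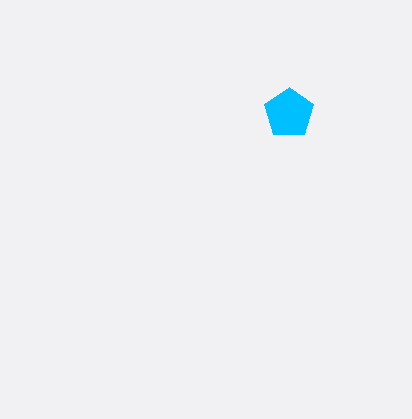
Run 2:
cx = 289
cy = 113
r = 26
fill = 'deepskyblue'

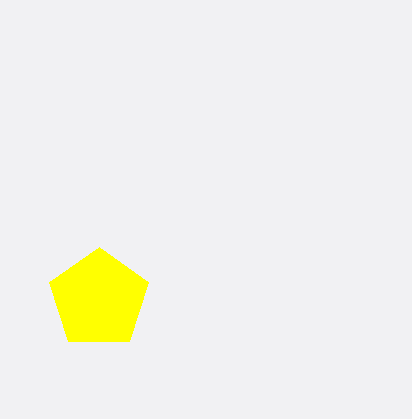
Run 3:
cx = 99; cy = 299; r = 52; fill = 'yellow'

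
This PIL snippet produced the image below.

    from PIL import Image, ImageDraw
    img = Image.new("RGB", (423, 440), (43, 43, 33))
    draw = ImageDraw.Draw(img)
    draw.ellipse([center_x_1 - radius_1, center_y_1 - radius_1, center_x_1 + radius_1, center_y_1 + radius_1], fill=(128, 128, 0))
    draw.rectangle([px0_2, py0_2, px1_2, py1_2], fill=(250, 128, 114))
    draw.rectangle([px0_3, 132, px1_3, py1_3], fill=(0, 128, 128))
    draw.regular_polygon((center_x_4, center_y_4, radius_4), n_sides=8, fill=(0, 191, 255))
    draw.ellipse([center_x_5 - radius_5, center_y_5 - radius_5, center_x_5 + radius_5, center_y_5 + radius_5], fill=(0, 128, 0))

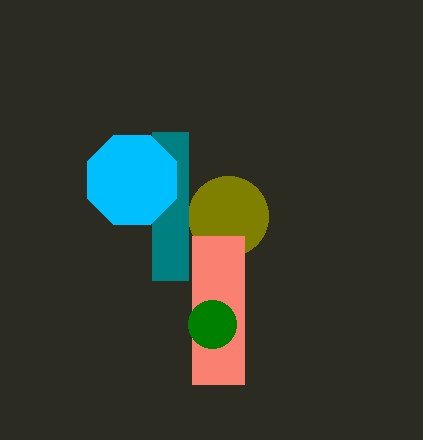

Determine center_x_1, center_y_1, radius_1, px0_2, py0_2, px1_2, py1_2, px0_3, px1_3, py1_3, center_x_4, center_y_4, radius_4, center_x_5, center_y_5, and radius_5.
center_x_1 = 228; center_y_1 = 216; radius_1 = 40; px0_2 = 192; py0_2 = 236; px1_2 = 244; py1_2 = 384; px0_3 = 152; px1_3 = 188; py1_3 = 280; center_x_4 = 132; center_y_4 = 180; radius_4 = 48; center_x_5 = 212; center_y_5 = 324; radius_5 = 24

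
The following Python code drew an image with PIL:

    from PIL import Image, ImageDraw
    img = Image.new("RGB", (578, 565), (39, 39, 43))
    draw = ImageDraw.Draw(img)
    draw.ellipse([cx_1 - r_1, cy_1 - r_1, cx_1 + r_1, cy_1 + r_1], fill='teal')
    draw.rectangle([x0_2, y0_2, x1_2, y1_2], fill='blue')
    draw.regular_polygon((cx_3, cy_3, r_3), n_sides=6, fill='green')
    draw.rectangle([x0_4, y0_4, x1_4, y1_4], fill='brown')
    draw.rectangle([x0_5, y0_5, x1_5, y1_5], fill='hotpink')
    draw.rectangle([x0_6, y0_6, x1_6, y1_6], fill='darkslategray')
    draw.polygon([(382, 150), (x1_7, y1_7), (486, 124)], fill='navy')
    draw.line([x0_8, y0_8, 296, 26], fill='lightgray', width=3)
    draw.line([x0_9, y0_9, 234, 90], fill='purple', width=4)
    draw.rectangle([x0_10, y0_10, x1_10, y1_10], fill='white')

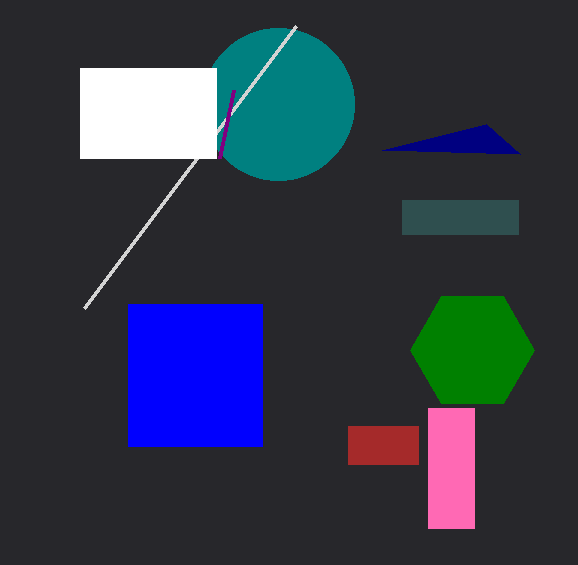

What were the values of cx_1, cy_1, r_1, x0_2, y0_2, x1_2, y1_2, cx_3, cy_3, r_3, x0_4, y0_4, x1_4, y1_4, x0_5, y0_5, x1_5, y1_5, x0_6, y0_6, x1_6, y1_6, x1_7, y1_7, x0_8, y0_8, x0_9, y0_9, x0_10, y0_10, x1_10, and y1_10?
cx_1 = 278
cy_1 = 104
r_1 = 76
x0_2 = 128
y0_2 = 304
x1_2 = 262
y1_2 = 446
cx_3 = 472
cy_3 = 350
r_3 = 62
x0_4 = 348
y0_4 = 426
x1_4 = 418
y1_4 = 464
x0_5 = 428
y0_5 = 408
x1_5 = 474
y1_5 = 528
x0_6 = 402
y0_6 = 200
x1_6 = 518
y1_6 = 234
x1_7 = 520
y1_7 = 154
x0_8 = 84
y0_8 = 308
x0_9 = 220
y0_9 = 158
x0_10 = 80
y0_10 = 68
x1_10 = 216
y1_10 = 158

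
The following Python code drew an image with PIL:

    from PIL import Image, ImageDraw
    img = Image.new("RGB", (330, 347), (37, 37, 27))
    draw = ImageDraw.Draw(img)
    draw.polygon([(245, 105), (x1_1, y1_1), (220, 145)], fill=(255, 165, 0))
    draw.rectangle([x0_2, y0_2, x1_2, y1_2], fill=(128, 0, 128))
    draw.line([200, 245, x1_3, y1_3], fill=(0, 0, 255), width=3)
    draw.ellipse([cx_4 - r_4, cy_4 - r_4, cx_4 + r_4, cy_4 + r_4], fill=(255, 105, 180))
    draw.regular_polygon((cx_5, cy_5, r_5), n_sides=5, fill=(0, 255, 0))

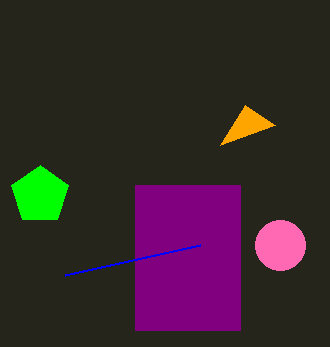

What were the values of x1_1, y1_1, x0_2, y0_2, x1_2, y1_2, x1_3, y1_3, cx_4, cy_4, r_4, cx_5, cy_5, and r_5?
x1_1 = 275
y1_1 = 125
x0_2 = 135
y0_2 = 185
x1_2 = 240
y1_2 = 330
x1_3 = 65
y1_3 = 275
cx_4 = 280
cy_4 = 245
r_4 = 25
cx_5 = 40
cy_5 = 195
r_5 = 30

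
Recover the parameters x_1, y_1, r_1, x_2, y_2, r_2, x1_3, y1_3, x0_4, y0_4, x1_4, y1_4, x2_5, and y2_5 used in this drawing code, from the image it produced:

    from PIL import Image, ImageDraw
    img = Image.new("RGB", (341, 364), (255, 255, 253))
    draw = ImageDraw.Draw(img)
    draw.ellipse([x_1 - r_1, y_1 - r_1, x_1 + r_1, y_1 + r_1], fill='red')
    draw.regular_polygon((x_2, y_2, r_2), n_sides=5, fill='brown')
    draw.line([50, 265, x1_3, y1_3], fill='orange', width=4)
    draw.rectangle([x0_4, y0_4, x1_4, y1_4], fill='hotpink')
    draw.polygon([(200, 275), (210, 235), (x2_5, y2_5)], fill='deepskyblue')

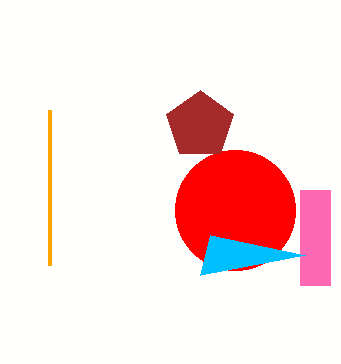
x_1 = 235
y_1 = 210
r_1 = 60
x_2 = 200
y_2 = 125
r_2 = 35
x1_3 = 50
y1_3 = 110
x0_4 = 300
y0_4 = 190
x1_4 = 330
y1_4 = 285
x2_5 = 305
y2_5 = 255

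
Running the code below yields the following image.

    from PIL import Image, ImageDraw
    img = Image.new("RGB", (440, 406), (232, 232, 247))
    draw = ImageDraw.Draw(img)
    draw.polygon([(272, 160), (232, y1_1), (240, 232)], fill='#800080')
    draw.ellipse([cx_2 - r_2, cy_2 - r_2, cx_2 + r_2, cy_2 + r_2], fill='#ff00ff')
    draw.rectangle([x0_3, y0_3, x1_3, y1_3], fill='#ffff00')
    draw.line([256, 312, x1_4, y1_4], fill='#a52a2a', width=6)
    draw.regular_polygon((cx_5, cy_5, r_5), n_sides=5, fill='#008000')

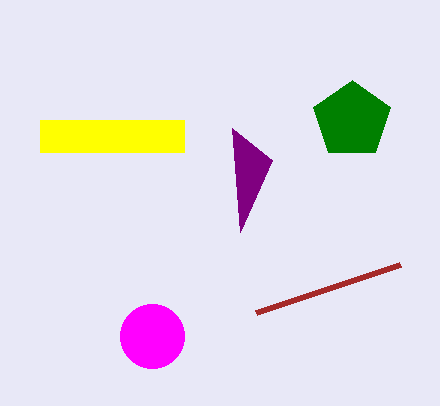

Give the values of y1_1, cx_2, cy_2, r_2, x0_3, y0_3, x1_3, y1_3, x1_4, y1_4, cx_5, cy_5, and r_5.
y1_1 = 128; cx_2 = 152; cy_2 = 336; r_2 = 32; x0_3 = 40; y0_3 = 120; x1_3 = 184; y1_3 = 152; x1_4 = 400; y1_4 = 264; cx_5 = 352; cy_5 = 120; r_5 = 40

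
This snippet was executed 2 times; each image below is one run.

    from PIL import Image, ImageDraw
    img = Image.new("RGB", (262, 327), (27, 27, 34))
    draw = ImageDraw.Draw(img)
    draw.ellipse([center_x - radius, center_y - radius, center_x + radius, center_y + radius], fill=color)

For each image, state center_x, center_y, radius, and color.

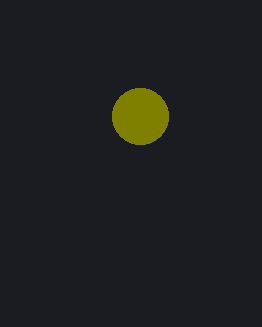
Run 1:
center_x = 140; center_y = 116; radius = 28; color = 'olive'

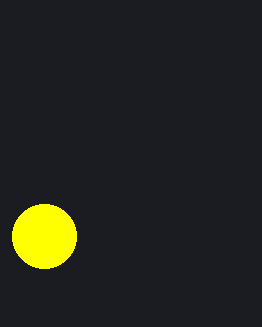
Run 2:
center_x = 44, center_y = 236, radius = 32, color = 'yellow'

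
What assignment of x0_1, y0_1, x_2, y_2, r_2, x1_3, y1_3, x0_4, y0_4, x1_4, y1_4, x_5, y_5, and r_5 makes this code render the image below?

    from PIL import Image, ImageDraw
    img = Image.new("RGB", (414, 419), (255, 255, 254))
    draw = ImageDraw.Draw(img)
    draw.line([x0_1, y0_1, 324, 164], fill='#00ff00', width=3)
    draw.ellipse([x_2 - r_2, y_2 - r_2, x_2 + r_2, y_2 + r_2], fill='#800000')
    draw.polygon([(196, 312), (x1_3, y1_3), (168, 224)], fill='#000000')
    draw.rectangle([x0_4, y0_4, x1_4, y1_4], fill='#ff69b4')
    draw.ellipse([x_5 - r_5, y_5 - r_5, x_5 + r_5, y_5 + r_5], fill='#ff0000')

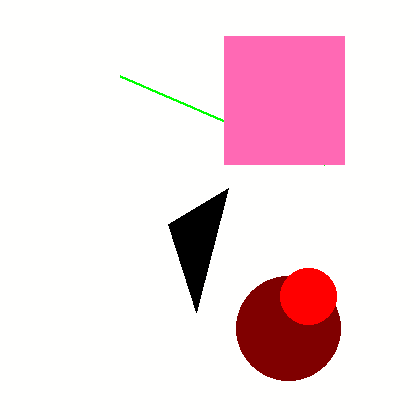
x0_1 = 120, y0_1 = 76, x_2 = 288, y_2 = 328, r_2 = 52, x1_3 = 228, y1_3 = 188, x0_4 = 224, y0_4 = 36, x1_4 = 344, y1_4 = 164, x_5 = 308, y_5 = 296, r_5 = 28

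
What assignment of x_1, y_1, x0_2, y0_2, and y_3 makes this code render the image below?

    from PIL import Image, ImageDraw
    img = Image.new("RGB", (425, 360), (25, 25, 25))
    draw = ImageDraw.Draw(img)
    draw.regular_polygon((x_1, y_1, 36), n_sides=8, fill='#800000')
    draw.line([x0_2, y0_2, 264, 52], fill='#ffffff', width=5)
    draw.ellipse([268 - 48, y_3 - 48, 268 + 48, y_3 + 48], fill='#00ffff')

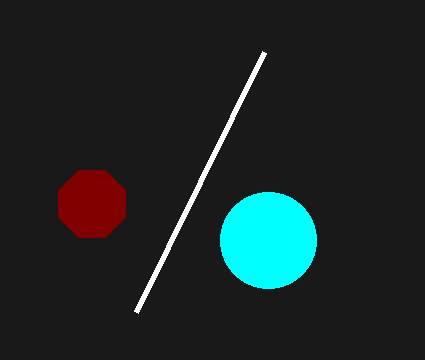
x_1 = 92; y_1 = 204; x0_2 = 136; y0_2 = 312; y_3 = 240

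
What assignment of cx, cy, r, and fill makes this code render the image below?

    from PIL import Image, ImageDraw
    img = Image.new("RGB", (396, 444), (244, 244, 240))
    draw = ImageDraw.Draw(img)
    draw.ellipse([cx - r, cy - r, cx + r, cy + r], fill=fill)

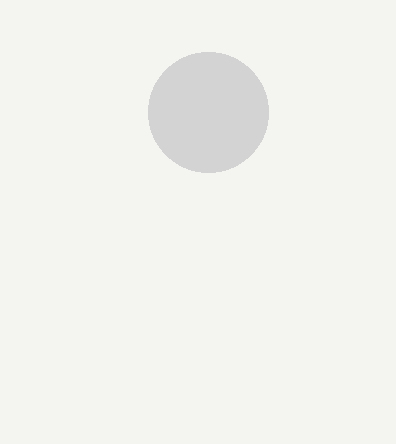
cx = 208, cy = 112, r = 60, fill = 'lightgray'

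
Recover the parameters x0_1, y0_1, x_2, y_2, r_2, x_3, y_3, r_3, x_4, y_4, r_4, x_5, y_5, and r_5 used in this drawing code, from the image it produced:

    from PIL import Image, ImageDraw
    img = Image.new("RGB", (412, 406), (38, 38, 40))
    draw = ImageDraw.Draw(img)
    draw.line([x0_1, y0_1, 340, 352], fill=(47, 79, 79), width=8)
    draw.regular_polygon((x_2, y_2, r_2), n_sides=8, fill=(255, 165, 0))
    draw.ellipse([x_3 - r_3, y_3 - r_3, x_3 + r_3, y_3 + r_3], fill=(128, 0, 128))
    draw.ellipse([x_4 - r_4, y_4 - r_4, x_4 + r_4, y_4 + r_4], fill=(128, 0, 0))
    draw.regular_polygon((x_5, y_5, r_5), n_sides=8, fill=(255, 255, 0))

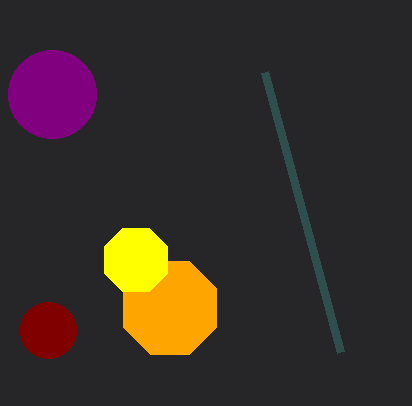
x0_1 = 264
y0_1 = 72
x_2 = 170
y_2 = 308
r_2 = 50
x_3 = 52
y_3 = 94
r_3 = 44
x_4 = 48
y_4 = 330
r_4 = 28
x_5 = 136
y_5 = 260
r_5 = 34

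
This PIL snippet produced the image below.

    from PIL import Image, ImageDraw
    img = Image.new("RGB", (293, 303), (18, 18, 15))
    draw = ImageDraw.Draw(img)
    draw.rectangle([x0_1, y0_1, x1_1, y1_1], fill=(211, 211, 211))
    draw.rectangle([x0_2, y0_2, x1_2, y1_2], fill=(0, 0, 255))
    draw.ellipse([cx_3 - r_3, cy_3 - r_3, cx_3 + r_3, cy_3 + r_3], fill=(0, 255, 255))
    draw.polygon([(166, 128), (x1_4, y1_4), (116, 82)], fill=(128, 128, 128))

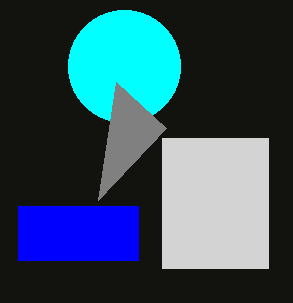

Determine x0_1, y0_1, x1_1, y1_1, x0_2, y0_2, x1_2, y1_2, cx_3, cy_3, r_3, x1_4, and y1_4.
x0_1 = 162; y0_1 = 138; x1_1 = 268; y1_1 = 268; x0_2 = 18; y0_2 = 206; x1_2 = 138; y1_2 = 260; cx_3 = 124; cy_3 = 66; r_3 = 56; x1_4 = 98; y1_4 = 200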